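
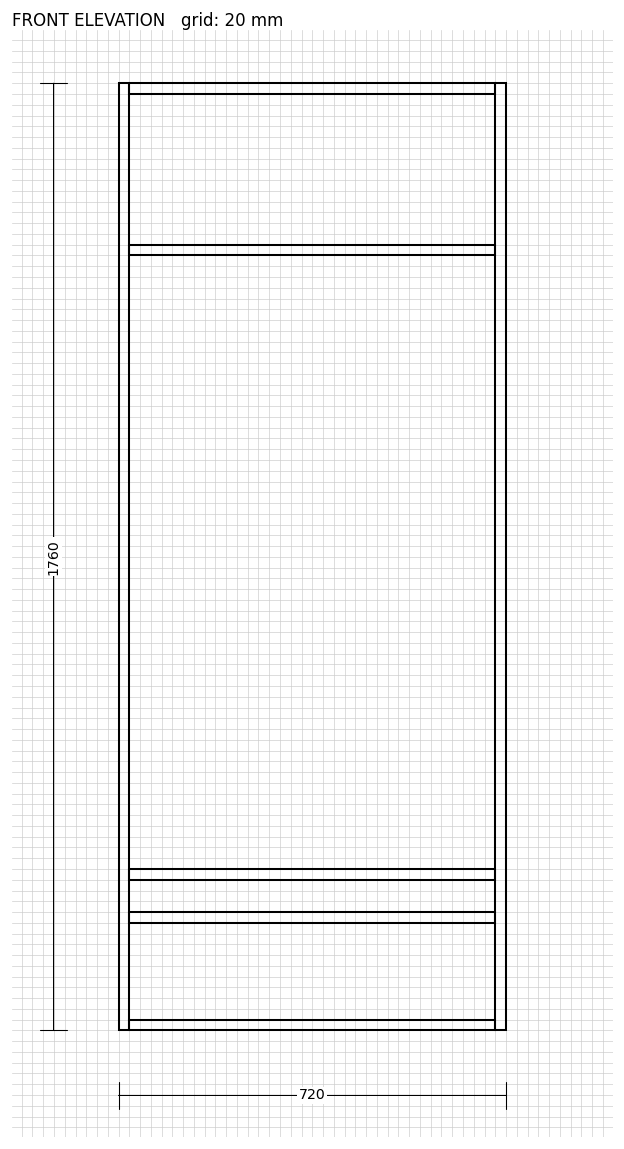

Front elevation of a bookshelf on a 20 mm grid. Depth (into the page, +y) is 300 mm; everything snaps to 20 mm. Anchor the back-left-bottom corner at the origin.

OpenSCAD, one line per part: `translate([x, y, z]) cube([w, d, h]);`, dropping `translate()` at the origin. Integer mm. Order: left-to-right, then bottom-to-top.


cube([20, 300, 1760]);
translate([20, 0, 0]) cube([680, 300, 20]);
translate([20, 0, 200]) cube([680, 300, 20]);
translate([20, 0, 280]) cube([680, 300, 20]);
translate([20, 0, 1440]) cube([680, 300, 20]);
translate([20, 0, 1740]) cube([680, 300, 20]);
translate([700, 0, 0]) cube([20, 300, 1760]);


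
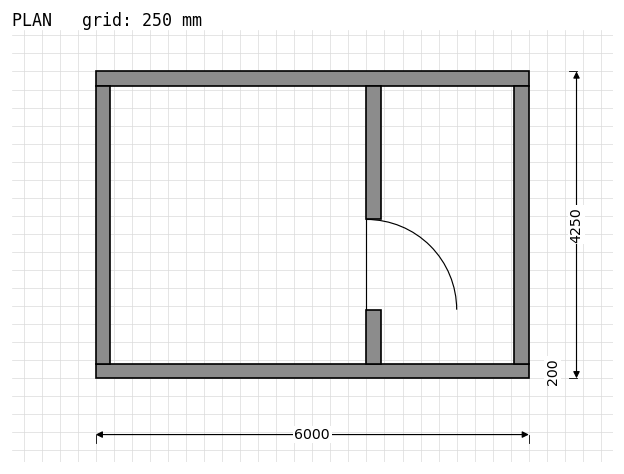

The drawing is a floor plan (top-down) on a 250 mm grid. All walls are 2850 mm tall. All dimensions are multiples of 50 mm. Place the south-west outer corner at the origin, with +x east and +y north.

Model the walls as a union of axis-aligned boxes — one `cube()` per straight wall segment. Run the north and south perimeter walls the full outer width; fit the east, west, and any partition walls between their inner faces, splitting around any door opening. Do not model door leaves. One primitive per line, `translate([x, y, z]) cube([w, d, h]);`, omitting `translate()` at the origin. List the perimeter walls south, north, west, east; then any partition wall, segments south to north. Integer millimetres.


cube([6000, 200, 2850]);
translate([0, 4050, 0]) cube([6000, 200, 2850]);
translate([0, 200, 0]) cube([200, 3850, 2850]);
translate([5800, 200, 0]) cube([200, 3850, 2850]);
translate([3750, 200, 0]) cube([200, 750, 2850]);
translate([3750, 2200, 0]) cube([200, 1850, 2850]);


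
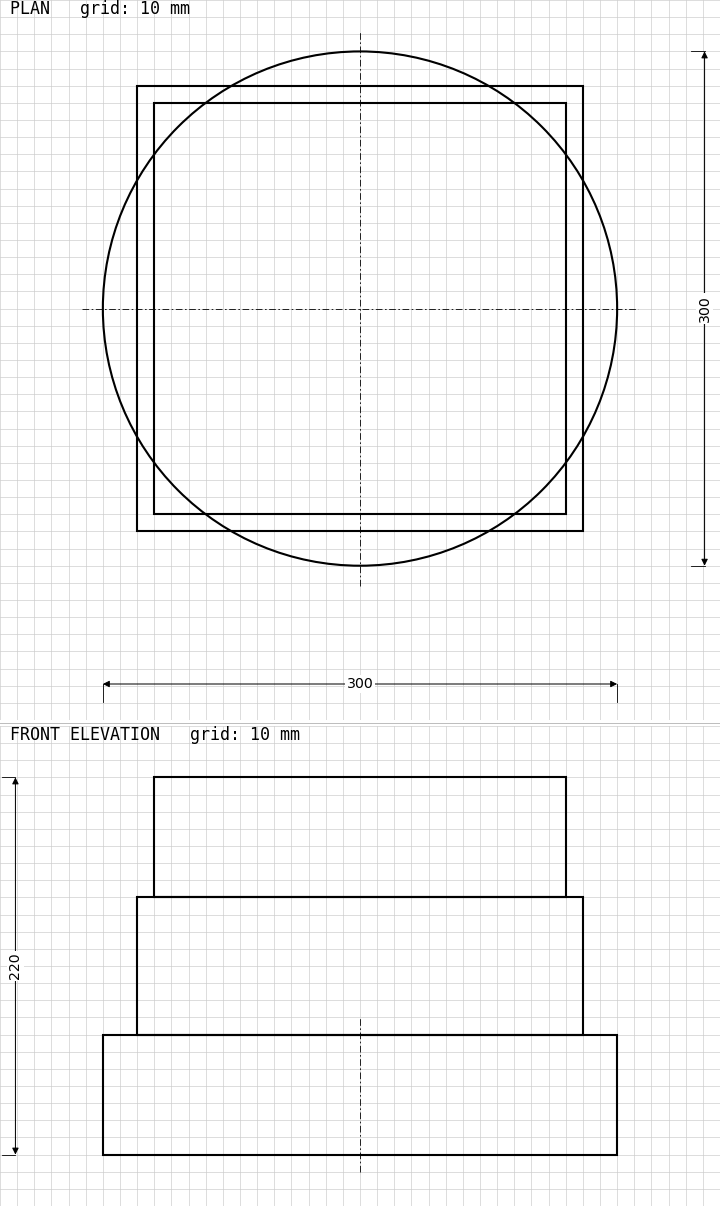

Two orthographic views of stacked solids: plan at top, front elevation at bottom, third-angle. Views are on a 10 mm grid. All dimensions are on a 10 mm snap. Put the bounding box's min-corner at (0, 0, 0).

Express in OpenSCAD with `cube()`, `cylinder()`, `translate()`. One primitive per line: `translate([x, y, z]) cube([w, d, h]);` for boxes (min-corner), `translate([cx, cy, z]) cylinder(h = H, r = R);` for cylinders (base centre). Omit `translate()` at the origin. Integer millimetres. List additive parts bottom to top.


translate([150, 150, 0]) cylinder(h = 70, r = 150);
translate([20, 20, 70]) cube([260, 260, 80]);
translate([30, 30, 150]) cube([240, 240, 70]);


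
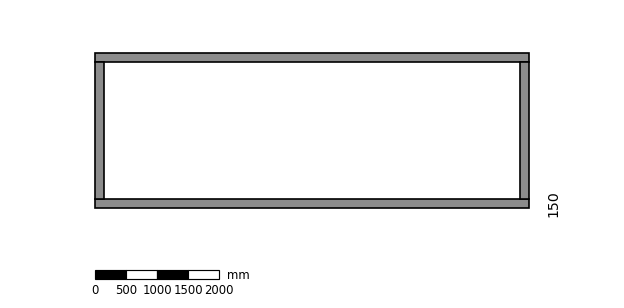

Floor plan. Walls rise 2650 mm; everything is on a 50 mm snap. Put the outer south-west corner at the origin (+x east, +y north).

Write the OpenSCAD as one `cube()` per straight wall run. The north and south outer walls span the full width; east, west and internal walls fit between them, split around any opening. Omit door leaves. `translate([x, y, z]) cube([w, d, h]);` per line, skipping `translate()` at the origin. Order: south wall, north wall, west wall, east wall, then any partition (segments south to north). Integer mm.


cube([7000, 150, 2650]);
translate([0, 2350, 0]) cube([7000, 150, 2650]);
translate([0, 150, 0]) cube([150, 2200, 2650]);
translate([6850, 150, 0]) cube([150, 2200, 2650]);


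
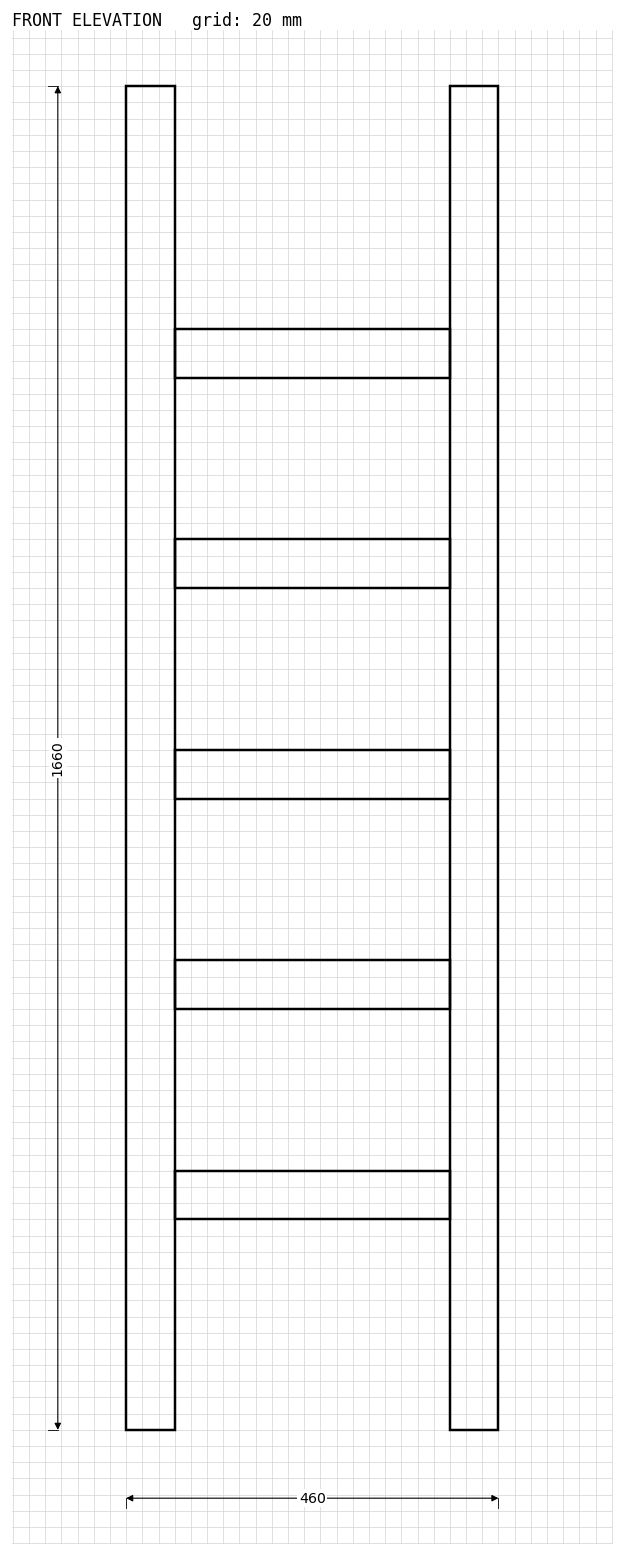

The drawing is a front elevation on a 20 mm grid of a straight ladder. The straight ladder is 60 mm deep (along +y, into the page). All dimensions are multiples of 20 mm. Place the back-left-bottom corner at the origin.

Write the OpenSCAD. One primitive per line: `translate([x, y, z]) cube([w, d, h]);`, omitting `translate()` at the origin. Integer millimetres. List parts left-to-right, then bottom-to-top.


cube([60, 60, 1660]);
translate([60, 0, 260]) cube([340, 60, 60]);
translate([60, 0, 520]) cube([340, 60, 60]);
translate([60, 0, 780]) cube([340, 60, 60]);
translate([60, 0, 1040]) cube([340, 60, 60]);
translate([60, 0, 1300]) cube([340, 60, 60]);
translate([400, 0, 0]) cube([60, 60, 1660]);


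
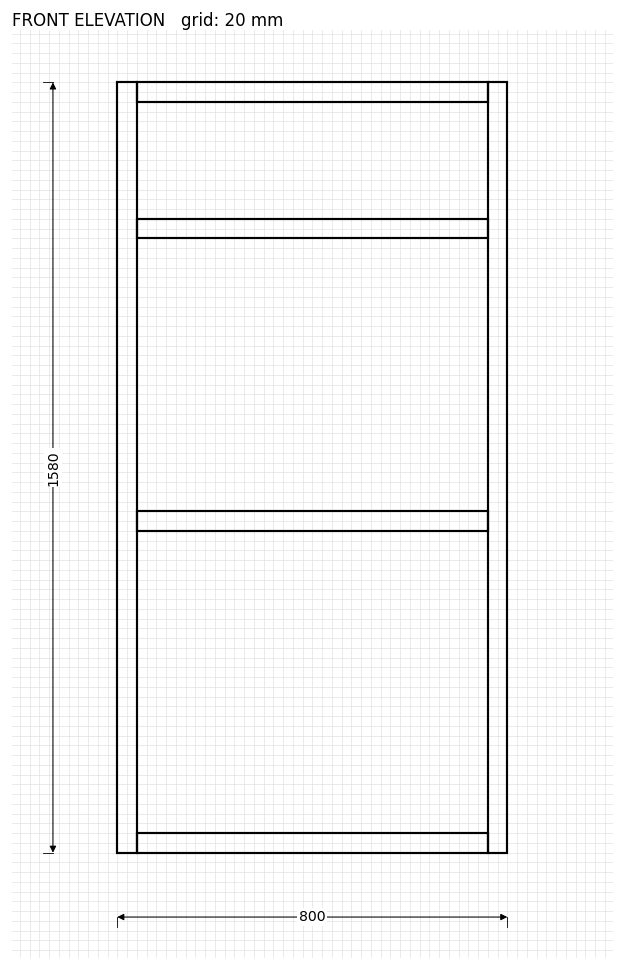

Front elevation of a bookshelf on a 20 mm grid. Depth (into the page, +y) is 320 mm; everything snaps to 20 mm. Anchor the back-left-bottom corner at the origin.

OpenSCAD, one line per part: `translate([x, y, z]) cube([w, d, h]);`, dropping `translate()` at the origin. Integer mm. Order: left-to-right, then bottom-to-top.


cube([40, 320, 1580]);
translate([40, 0, 0]) cube([720, 320, 40]);
translate([40, 0, 660]) cube([720, 320, 40]);
translate([40, 0, 1260]) cube([720, 320, 40]);
translate([40, 0, 1540]) cube([720, 320, 40]);
translate([760, 0, 0]) cube([40, 320, 1580]);


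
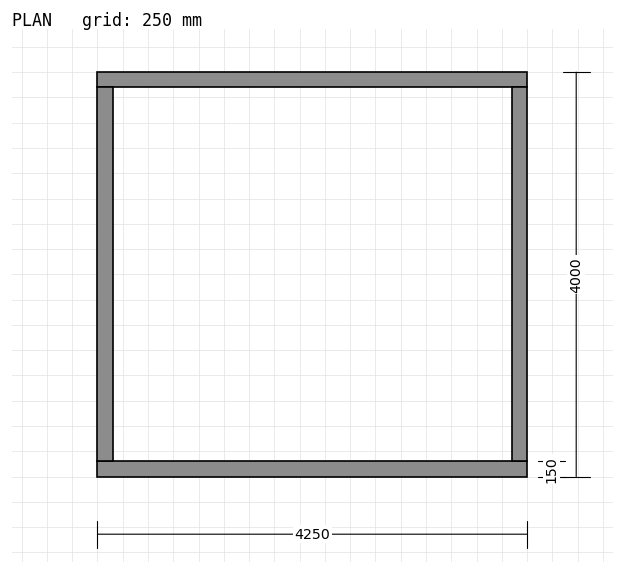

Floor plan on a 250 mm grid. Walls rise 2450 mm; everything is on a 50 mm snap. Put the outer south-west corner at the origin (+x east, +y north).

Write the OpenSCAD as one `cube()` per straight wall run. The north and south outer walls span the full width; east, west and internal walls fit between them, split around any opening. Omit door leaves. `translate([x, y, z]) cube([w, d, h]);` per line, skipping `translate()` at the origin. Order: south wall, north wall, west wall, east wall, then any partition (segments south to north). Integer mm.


cube([4250, 150, 2450]);
translate([0, 3850, 0]) cube([4250, 150, 2450]);
translate([0, 150, 0]) cube([150, 3700, 2450]);
translate([4100, 150, 0]) cube([150, 3700, 2450]);


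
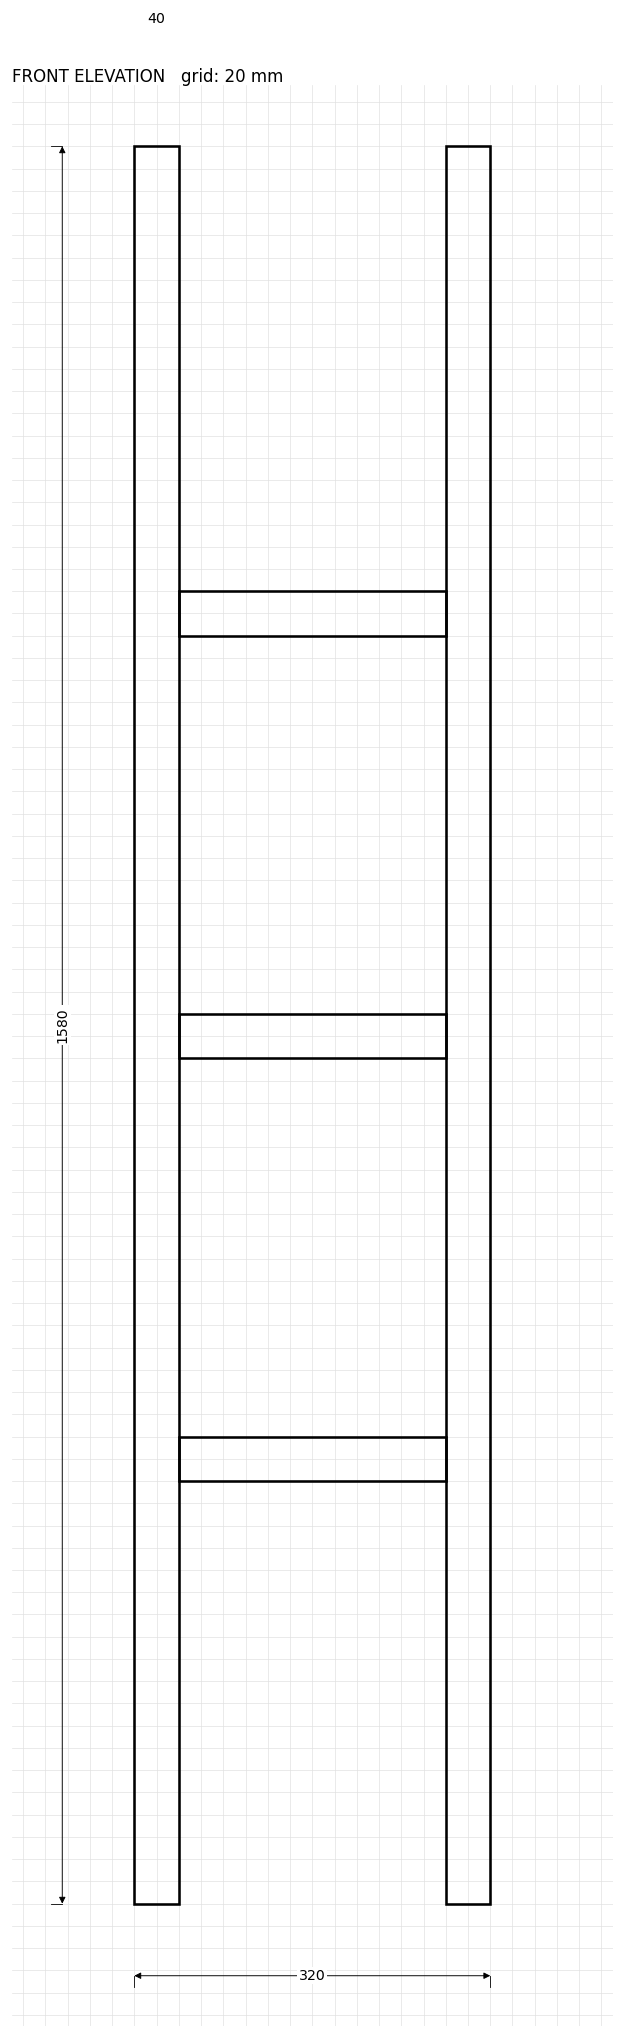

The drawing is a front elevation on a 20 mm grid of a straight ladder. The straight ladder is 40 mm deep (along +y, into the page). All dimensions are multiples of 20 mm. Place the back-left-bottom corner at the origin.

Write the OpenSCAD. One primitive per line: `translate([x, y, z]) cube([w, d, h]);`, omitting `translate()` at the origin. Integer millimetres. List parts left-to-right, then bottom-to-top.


cube([40, 40, 1580]);
translate([40, 0, 380]) cube([240, 40, 40]);
translate([40, 0, 760]) cube([240, 40, 40]);
translate([40, 0, 1140]) cube([240, 40, 40]);
translate([280, 0, 0]) cube([40, 40, 1580]);


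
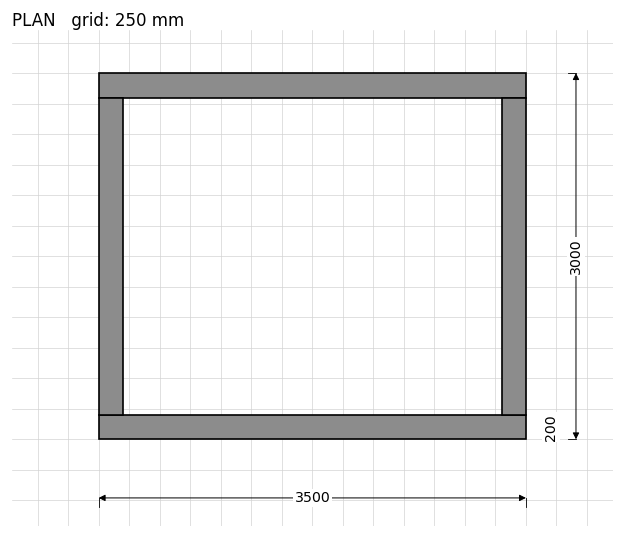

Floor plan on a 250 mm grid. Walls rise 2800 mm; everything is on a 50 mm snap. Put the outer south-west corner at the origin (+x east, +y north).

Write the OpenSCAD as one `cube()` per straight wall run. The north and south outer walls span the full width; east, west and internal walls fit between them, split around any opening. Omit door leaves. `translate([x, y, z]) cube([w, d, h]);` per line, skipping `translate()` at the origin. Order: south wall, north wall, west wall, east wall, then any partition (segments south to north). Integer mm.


cube([3500, 200, 2800]);
translate([0, 2800, 0]) cube([3500, 200, 2800]);
translate([0, 200, 0]) cube([200, 2600, 2800]);
translate([3300, 200, 0]) cube([200, 2600, 2800]);


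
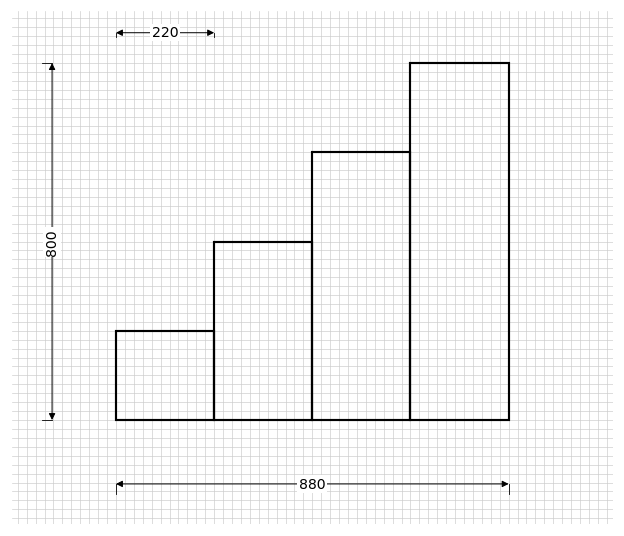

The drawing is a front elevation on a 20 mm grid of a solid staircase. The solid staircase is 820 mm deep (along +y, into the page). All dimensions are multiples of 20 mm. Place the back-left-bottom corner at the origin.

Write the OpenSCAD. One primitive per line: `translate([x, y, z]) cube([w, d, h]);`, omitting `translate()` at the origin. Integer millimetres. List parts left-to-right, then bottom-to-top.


cube([220, 820, 200]);
translate([220, 0, 0]) cube([220, 820, 400]);
translate([440, 0, 0]) cube([220, 820, 600]);
translate([660, 0, 0]) cube([220, 820, 800]);


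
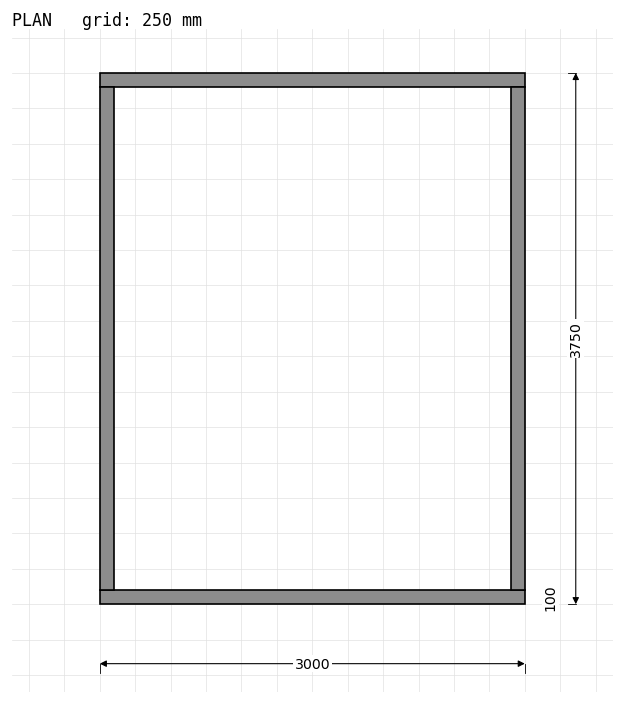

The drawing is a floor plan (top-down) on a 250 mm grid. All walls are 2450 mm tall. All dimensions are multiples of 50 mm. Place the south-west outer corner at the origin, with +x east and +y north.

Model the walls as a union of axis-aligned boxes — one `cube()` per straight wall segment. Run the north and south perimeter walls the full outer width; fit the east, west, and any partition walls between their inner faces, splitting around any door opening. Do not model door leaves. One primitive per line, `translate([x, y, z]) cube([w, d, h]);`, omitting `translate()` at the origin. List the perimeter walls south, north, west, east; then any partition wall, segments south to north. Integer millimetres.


cube([3000, 100, 2450]);
translate([0, 3650, 0]) cube([3000, 100, 2450]);
translate([0, 100, 0]) cube([100, 3550, 2450]);
translate([2900, 100, 0]) cube([100, 3550, 2450]);


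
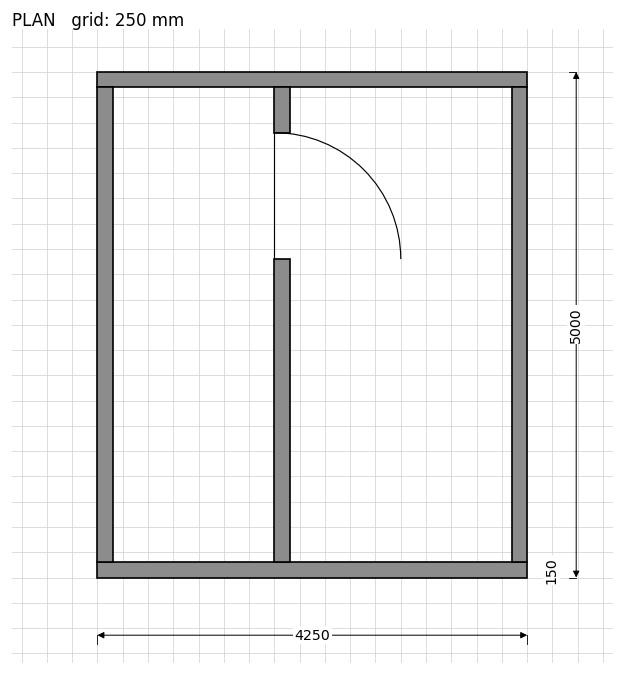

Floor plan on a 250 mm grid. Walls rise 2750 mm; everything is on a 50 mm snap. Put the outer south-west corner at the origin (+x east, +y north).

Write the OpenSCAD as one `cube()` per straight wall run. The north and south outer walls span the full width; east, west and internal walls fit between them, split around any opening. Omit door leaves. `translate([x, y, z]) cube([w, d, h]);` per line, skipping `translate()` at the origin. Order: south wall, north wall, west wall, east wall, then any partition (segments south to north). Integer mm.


cube([4250, 150, 2750]);
translate([0, 4850, 0]) cube([4250, 150, 2750]);
translate([0, 150, 0]) cube([150, 4700, 2750]);
translate([4100, 150, 0]) cube([150, 4700, 2750]);
translate([1750, 150, 0]) cube([150, 3000, 2750]);
translate([1750, 4400, 0]) cube([150, 450, 2750]);


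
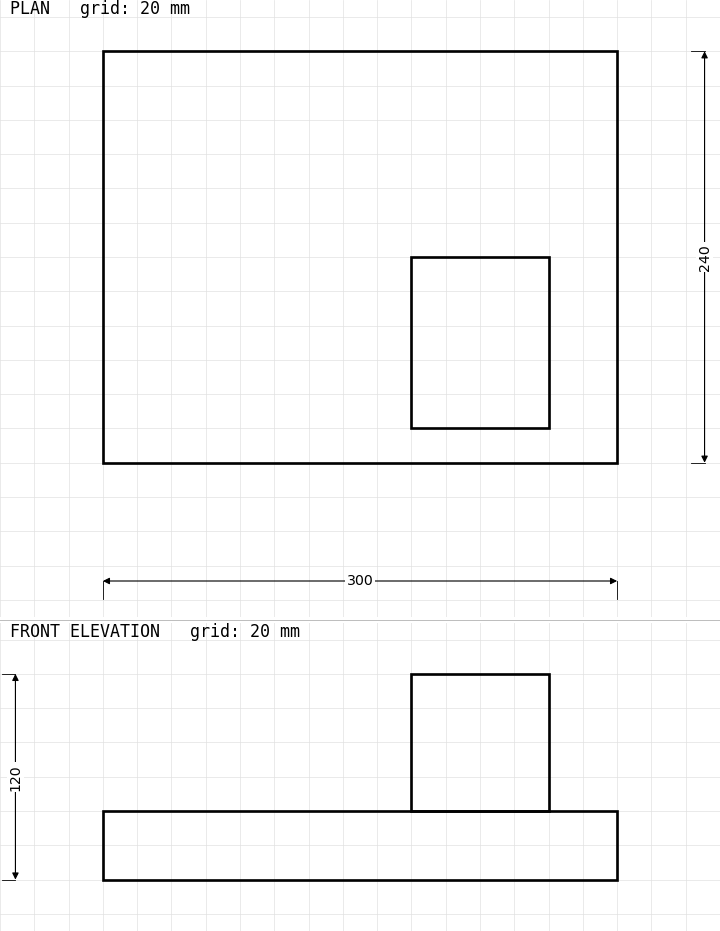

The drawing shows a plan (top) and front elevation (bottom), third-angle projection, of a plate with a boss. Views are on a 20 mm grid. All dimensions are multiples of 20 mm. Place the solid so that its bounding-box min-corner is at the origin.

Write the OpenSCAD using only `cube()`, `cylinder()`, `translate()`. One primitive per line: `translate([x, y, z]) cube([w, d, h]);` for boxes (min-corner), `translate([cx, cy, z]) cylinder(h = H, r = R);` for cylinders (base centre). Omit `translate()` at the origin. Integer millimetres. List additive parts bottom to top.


cube([300, 240, 40]);
translate([180, 20, 40]) cube([80, 100, 80]);


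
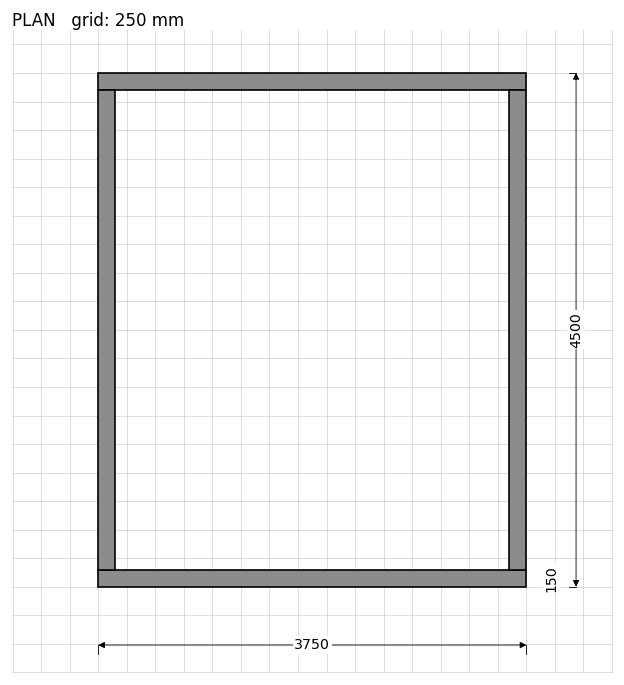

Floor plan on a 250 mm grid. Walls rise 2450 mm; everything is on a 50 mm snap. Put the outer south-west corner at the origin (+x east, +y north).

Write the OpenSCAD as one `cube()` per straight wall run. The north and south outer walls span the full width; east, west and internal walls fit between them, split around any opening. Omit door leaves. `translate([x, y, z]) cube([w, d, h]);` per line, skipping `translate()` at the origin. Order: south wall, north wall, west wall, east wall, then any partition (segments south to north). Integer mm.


cube([3750, 150, 2450]);
translate([0, 4350, 0]) cube([3750, 150, 2450]);
translate([0, 150, 0]) cube([150, 4200, 2450]);
translate([3600, 150, 0]) cube([150, 4200, 2450]);


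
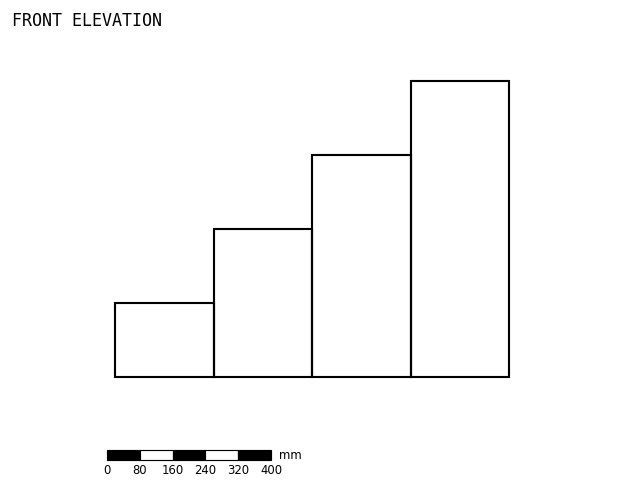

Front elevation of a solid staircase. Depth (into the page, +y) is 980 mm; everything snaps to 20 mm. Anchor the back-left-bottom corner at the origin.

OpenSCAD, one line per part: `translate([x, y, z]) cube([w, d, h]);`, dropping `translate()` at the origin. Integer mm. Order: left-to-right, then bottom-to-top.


cube([240, 980, 180]);
translate([240, 0, 0]) cube([240, 980, 360]);
translate([480, 0, 0]) cube([240, 980, 540]);
translate([720, 0, 0]) cube([240, 980, 720]);


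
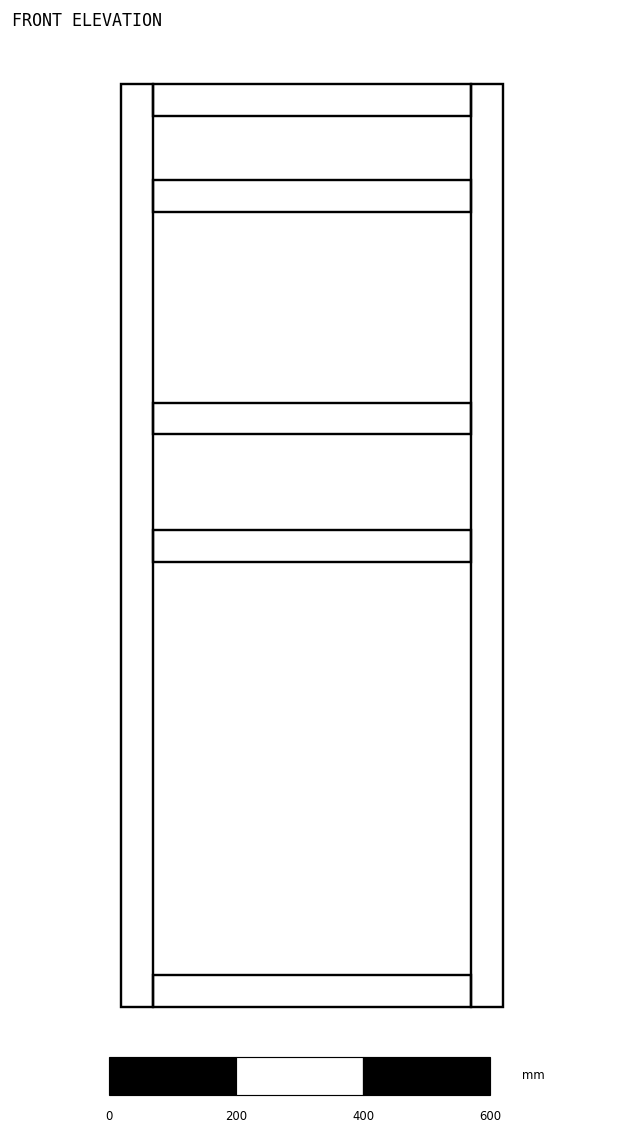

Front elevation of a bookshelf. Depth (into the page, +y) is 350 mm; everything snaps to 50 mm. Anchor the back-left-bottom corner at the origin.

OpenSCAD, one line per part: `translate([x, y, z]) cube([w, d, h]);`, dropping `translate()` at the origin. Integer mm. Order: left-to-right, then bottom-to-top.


cube([50, 350, 1450]);
translate([50, 0, 0]) cube([500, 350, 50]);
translate([50, 0, 700]) cube([500, 350, 50]);
translate([50, 0, 900]) cube([500, 350, 50]);
translate([50, 0, 1250]) cube([500, 350, 50]);
translate([50, 0, 1400]) cube([500, 350, 50]);
translate([550, 0, 0]) cube([50, 350, 1450]);


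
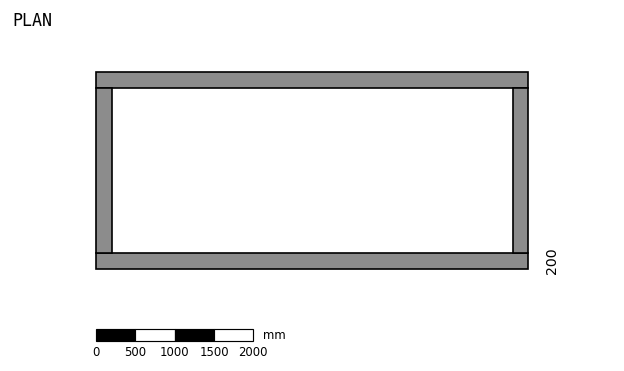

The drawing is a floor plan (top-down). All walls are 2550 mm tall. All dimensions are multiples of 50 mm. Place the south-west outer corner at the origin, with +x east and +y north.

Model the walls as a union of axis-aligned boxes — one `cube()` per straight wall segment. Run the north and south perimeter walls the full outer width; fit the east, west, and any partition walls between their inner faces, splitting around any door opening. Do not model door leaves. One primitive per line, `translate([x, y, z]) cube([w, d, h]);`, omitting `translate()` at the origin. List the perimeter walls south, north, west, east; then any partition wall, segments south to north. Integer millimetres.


cube([5500, 200, 2550]);
translate([0, 2300, 0]) cube([5500, 200, 2550]);
translate([0, 200, 0]) cube([200, 2100, 2550]);
translate([5300, 200, 0]) cube([200, 2100, 2550]);


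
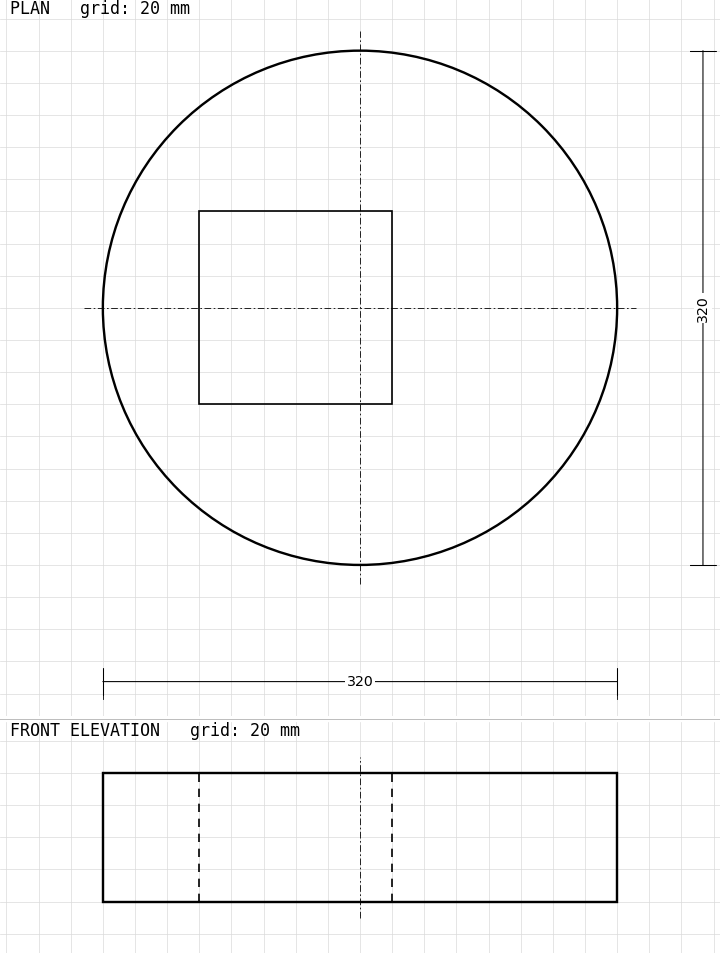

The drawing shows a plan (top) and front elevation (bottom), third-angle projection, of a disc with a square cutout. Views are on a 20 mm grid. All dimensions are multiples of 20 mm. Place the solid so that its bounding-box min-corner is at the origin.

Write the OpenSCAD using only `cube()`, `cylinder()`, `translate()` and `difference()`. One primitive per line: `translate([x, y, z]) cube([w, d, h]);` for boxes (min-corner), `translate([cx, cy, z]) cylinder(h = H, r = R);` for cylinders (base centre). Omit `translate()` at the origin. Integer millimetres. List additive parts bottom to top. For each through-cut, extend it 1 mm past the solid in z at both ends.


difference() {
  translate([160, 160, 0]) cylinder(h = 80, r = 160);
  translate([60, 100, -1]) cube([120, 120, 82]);
}


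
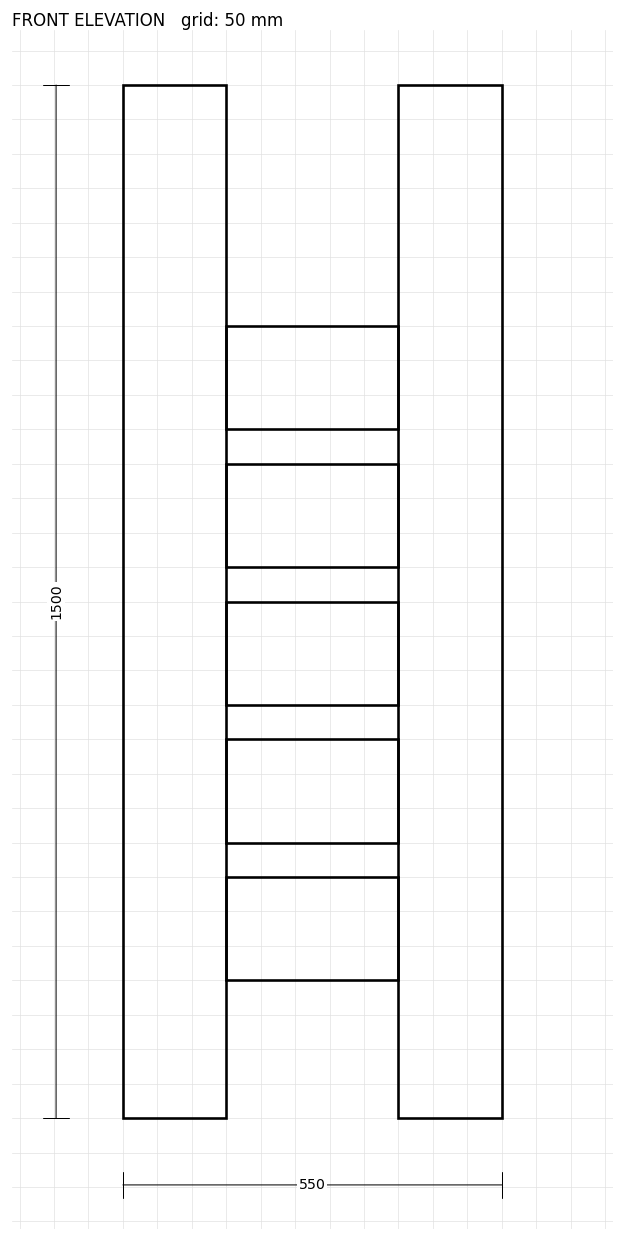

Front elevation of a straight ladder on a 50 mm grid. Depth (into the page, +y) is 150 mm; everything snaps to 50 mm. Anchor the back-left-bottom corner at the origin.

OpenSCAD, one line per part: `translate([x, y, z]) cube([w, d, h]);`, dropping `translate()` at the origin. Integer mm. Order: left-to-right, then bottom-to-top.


cube([150, 150, 1500]);
translate([150, 0, 200]) cube([250, 150, 150]);
translate([150, 0, 400]) cube([250, 150, 150]);
translate([150, 0, 600]) cube([250, 150, 150]);
translate([150, 0, 800]) cube([250, 150, 150]);
translate([150, 0, 1000]) cube([250, 150, 150]);
translate([400, 0, 0]) cube([150, 150, 1500]);


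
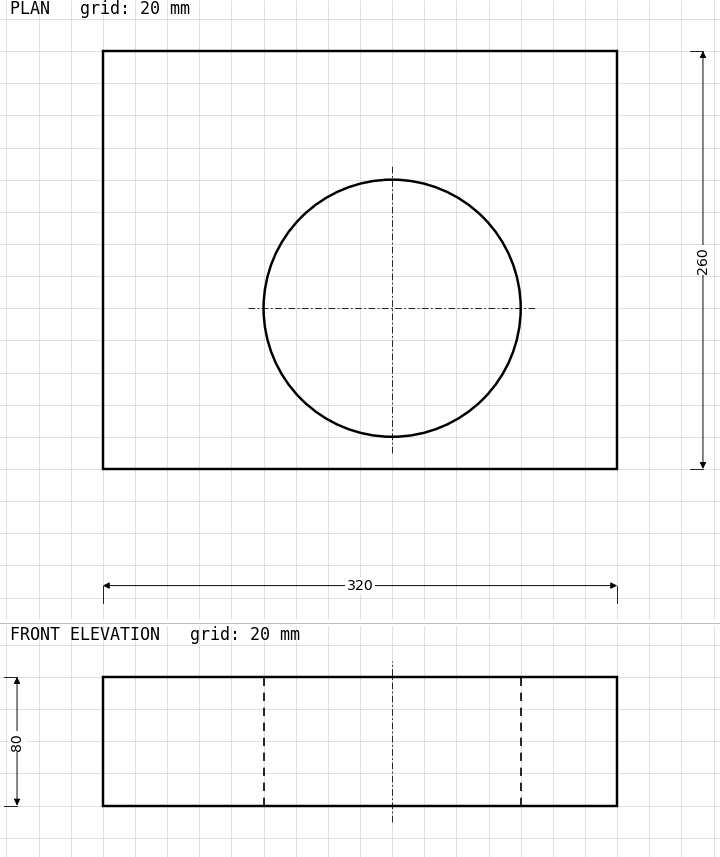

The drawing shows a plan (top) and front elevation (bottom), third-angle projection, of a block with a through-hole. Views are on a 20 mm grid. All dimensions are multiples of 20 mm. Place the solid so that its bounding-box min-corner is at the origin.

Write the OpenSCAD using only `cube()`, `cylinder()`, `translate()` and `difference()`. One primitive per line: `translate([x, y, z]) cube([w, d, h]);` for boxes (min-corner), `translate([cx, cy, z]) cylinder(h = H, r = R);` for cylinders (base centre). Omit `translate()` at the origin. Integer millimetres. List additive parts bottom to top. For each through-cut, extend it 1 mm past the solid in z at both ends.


difference() {
  cube([320, 260, 80]);
  translate([180, 100, -1]) cylinder(h = 82, r = 80);
}


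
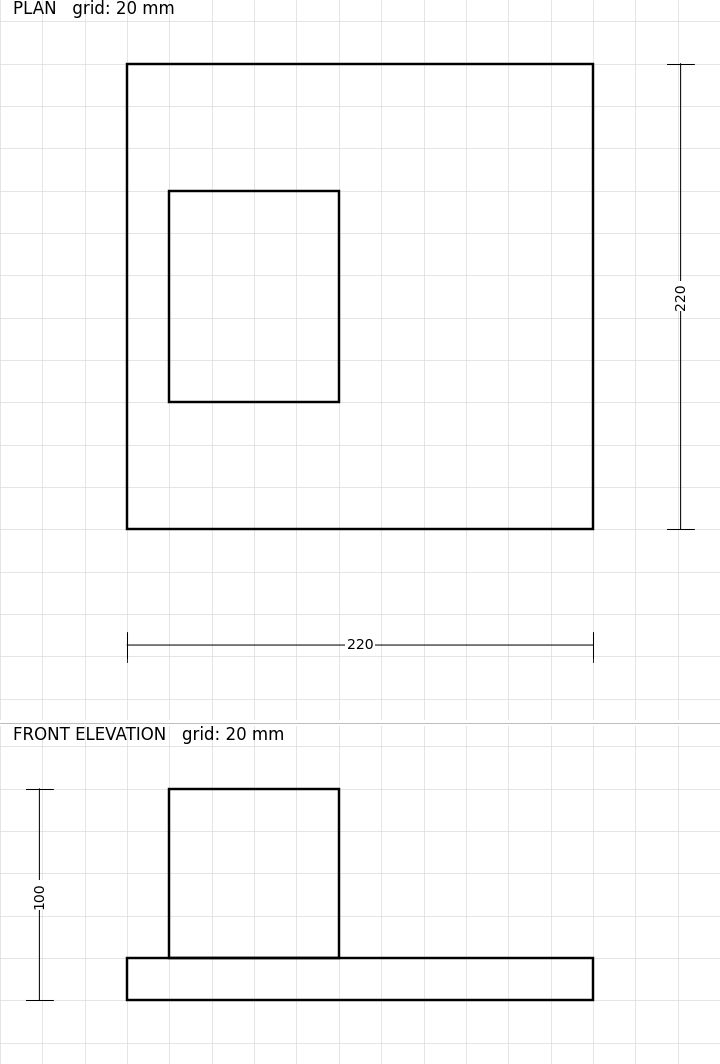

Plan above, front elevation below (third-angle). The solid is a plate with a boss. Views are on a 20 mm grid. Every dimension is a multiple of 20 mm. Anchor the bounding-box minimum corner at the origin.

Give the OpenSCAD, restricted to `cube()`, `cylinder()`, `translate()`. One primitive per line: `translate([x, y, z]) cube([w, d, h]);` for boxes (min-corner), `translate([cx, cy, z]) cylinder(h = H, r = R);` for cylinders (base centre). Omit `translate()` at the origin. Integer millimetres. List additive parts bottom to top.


cube([220, 220, 20]);
translate([20, 60, 20]) cube([80, 100, 80]);


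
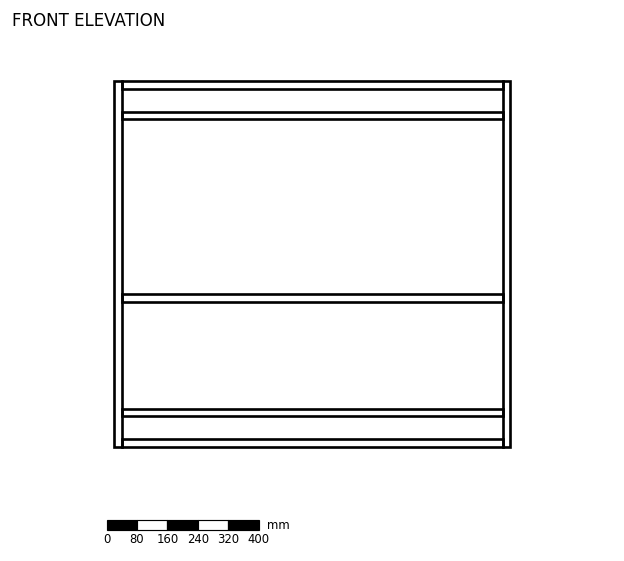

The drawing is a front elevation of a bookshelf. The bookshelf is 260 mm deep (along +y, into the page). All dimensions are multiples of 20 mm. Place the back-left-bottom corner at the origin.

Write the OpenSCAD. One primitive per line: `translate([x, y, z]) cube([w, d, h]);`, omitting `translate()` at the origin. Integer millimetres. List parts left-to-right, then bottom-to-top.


cube([20, 260, 960]);
translate([20, 0, 0]) cube([1000, 260, 20]);
translate([20, 0, 80]) cube([1000, 260, 20]);
translate([20, 0, 380]) cube([1000, 260, 20]);
translate([20, 0, 860]) cube([1000, 260, 20]);
translate([20, 0, 940]) cube([1000, 260, 20]);
translate([1020, 0, 0]) cube([20, 260, 960]);


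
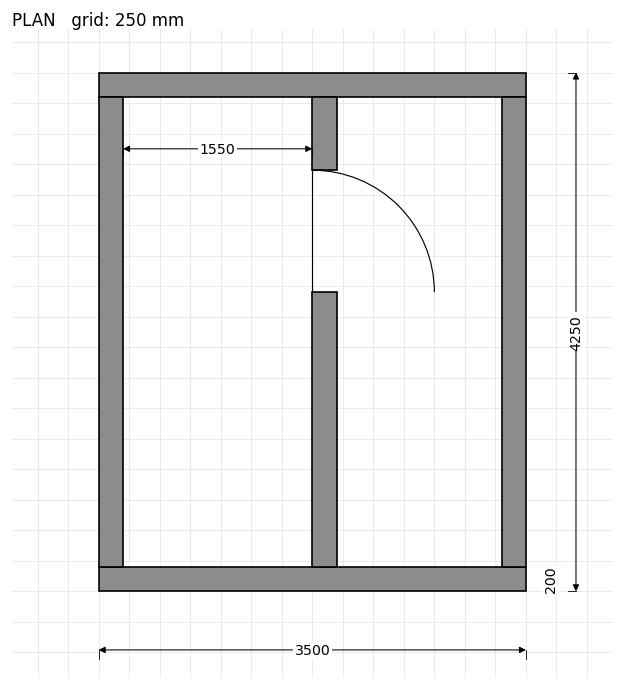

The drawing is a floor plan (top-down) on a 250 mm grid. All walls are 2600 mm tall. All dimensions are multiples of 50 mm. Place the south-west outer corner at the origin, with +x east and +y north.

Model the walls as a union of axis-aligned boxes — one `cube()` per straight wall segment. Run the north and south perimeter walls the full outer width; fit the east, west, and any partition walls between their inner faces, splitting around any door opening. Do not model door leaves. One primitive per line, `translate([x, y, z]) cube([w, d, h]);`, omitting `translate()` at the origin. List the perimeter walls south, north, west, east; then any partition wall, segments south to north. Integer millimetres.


cube([3500, 200, 2600]);
translate([0, 4050, 0]) cube([3500, 200, 2600]);
translate([0, 200, 0]) cube([200, 3850, 2600]);
translate([3300, 200, 0]) cube([200, 3850, 2600]);
translate([1750, 200, 0]) cube([200, 2250, 2600]);
translate([1750, 3450, 0]) cube([200, 600, 2600]);


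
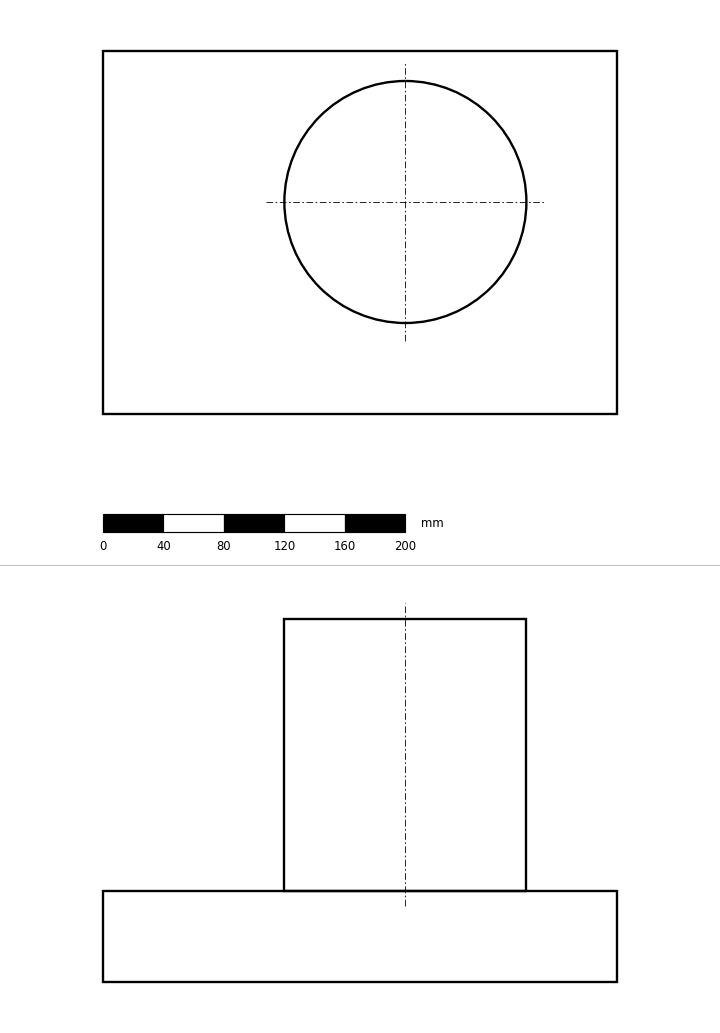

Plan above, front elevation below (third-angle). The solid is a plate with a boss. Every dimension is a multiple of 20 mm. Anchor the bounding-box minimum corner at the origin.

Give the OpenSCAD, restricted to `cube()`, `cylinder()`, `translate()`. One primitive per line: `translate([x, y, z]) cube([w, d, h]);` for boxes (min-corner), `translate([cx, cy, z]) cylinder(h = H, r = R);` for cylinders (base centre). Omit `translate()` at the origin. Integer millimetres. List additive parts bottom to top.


cube([340, 240, 60]);
translate([200, 140, 60]) cylinder(h = 180, r = 80);


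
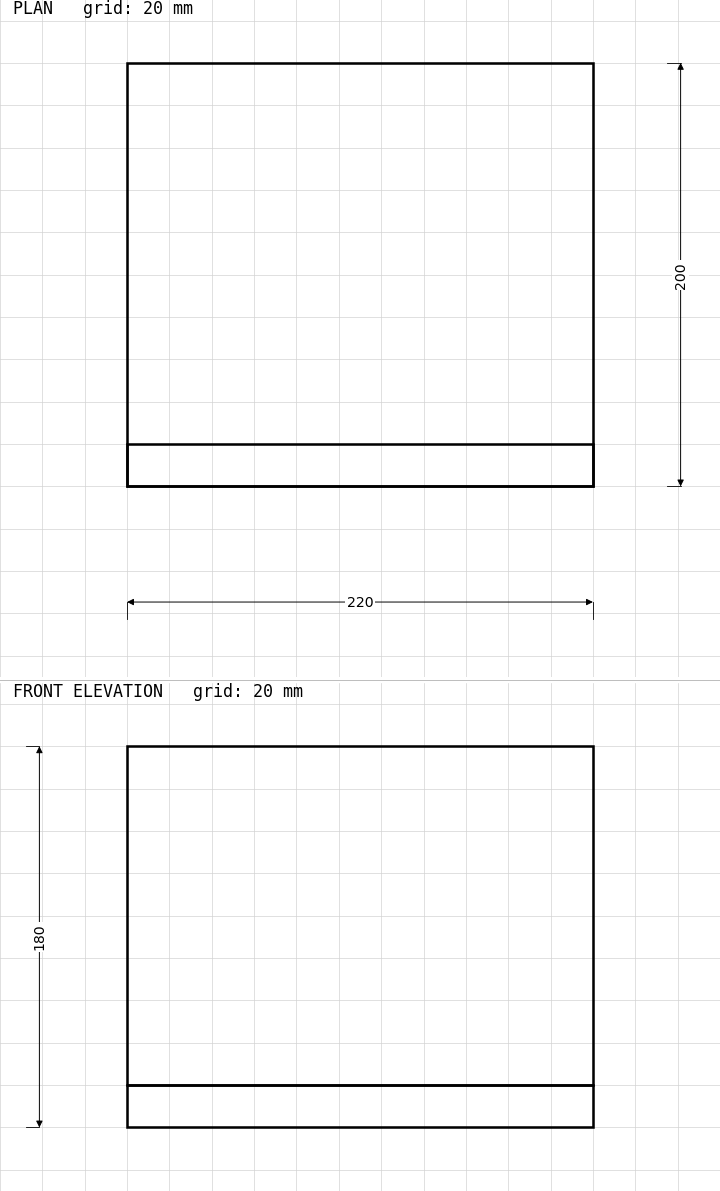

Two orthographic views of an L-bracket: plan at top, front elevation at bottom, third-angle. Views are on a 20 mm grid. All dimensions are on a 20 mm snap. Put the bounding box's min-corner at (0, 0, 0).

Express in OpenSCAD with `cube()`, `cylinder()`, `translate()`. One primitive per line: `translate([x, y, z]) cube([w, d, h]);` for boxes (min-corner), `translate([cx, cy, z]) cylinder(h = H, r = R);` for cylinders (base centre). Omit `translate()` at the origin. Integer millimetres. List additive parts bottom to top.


cube([220, 200, 20]);
translate([0, 0, 20]) cube([220, 20, 160]);


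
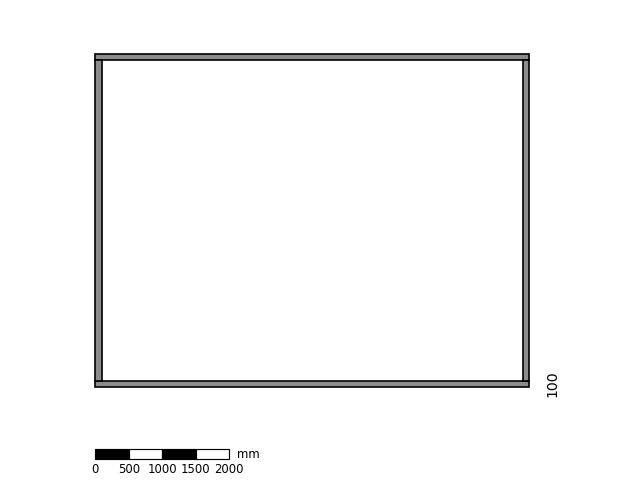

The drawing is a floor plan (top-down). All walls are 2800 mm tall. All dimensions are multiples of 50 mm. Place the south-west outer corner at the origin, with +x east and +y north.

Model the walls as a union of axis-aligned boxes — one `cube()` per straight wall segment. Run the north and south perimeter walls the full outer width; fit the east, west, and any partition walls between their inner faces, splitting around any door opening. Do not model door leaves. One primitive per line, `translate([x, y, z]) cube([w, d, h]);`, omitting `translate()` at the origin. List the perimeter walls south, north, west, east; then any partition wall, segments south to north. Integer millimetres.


cube([6500, 100, 2800]);
translate([0, 4900, 0]) cube([6500, 100, 2800]);
translate([0, 100, 0]) cube([100, 4800, 2800]);
translate([6400, 100, 0]) cube([100, 4800, 2800]);


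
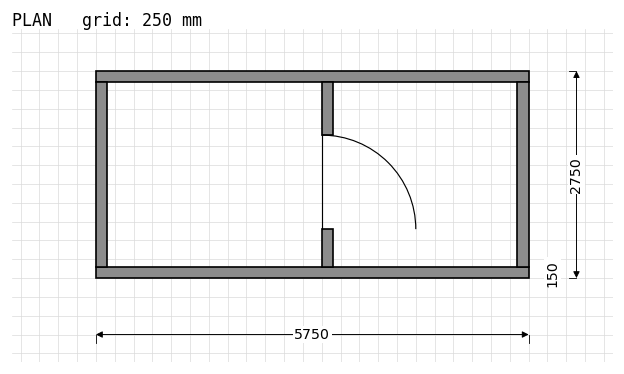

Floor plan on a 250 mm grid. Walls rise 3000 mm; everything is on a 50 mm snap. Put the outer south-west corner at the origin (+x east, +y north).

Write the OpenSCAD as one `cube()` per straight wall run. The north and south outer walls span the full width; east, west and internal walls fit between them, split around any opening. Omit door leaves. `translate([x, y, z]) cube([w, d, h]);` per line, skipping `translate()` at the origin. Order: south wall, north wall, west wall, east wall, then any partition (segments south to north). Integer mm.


cube([5750, 150, 3000]);
translate([0, 2600, 0]) cube([5750, 150, 3000]);
translate([0, 150, 0]) cube([150, 2450, 3000]);
translate([5600, 150, 0]) cube([150, 2450, 3000]);
translate([3000, 150, 0]) cube([150, 500, 3000]);
translate([3000, 1900, 0]) cube([150, 700, 3000]);


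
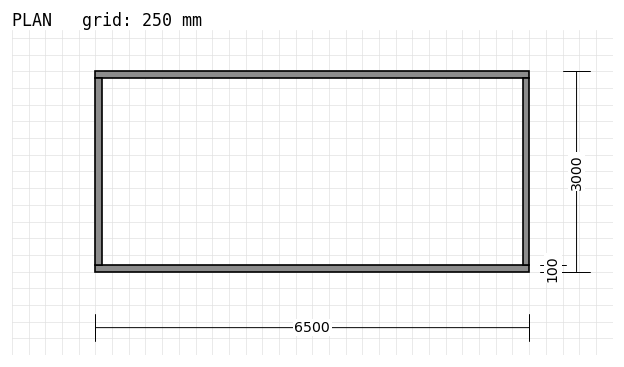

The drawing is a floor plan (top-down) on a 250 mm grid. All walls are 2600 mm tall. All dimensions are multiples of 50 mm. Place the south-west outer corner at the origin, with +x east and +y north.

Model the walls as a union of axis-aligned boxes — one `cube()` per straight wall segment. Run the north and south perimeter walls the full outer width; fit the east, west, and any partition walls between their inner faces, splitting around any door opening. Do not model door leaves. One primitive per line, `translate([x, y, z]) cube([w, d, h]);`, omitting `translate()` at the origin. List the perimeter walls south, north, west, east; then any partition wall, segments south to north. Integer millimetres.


cube([6500, 100, 2600]);
translate([0, 2900, 0]) cube([6500, 100, 2600]);
translate([0, 100, 0]) cube([100, 2800, 2600]);
translate([6400, 100, 0]) cube([100, 2800, 2600]);


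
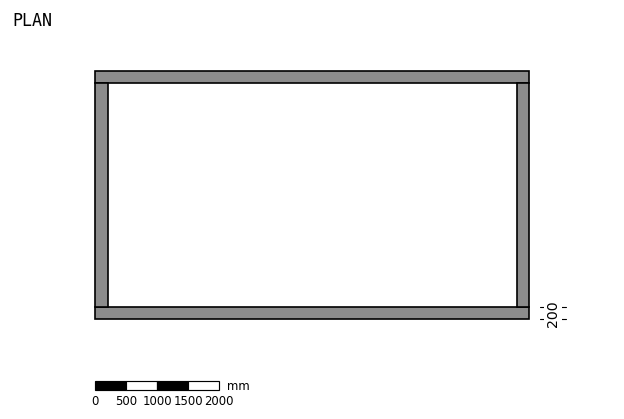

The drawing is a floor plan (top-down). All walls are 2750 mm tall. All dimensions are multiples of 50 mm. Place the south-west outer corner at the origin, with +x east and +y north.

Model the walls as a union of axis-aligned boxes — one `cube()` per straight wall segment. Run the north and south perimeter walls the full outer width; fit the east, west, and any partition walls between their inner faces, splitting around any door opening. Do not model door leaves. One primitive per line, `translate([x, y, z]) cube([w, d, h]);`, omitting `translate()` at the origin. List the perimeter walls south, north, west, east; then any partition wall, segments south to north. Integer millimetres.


cube([7000, 200, 2750]);
translate([0, 3800, 0]) cube([7000, 200, 2750]);
translate([0, 200, 0]) cube([200, 3600, 2750]);
translate([6800, 200, 0]) cube([200, 3600, 2750]);


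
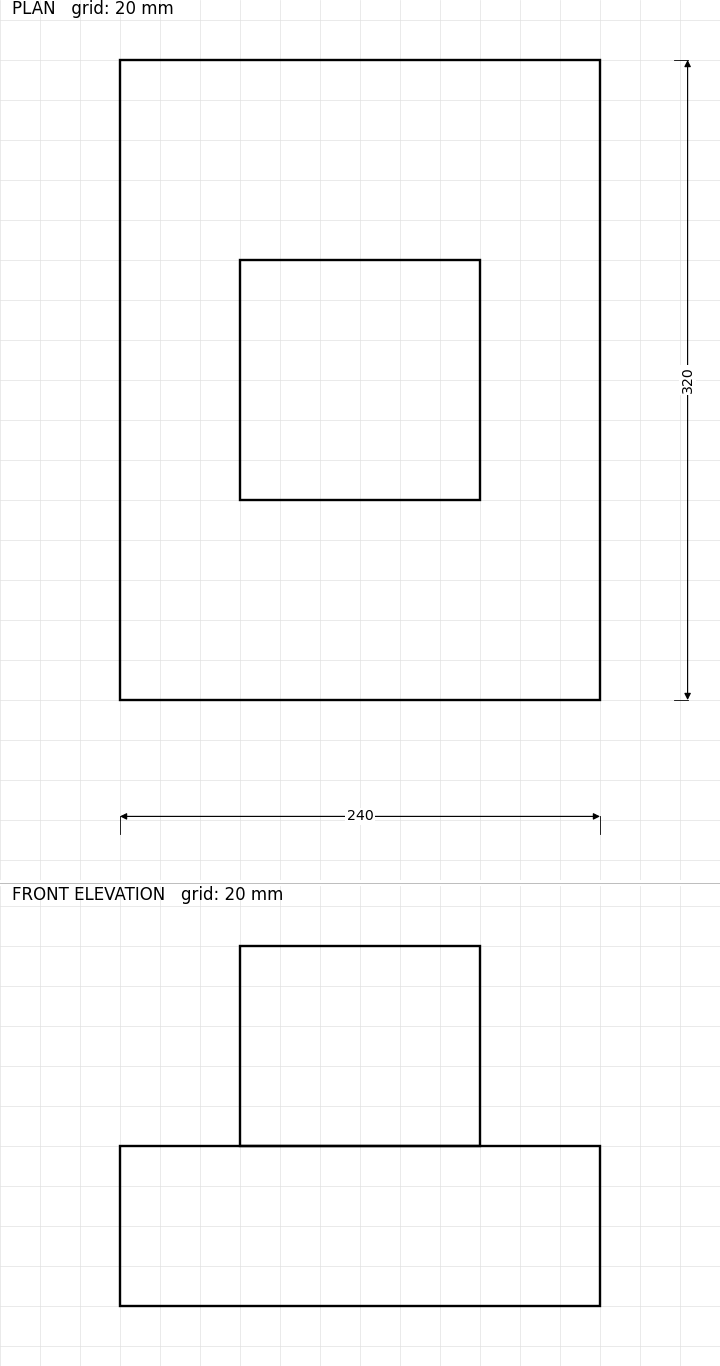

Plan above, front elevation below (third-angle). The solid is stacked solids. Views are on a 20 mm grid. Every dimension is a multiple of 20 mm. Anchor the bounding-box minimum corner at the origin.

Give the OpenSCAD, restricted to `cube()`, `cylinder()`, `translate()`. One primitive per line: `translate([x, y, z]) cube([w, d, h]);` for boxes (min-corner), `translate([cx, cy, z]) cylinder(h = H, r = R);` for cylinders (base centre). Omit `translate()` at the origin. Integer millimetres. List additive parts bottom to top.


cube([240, 320, 80]);
translate([60, 100, 80]) cube([120, 120, 100]);


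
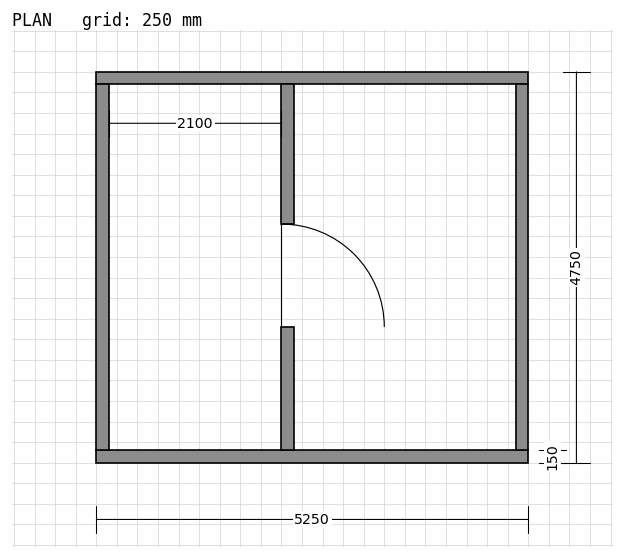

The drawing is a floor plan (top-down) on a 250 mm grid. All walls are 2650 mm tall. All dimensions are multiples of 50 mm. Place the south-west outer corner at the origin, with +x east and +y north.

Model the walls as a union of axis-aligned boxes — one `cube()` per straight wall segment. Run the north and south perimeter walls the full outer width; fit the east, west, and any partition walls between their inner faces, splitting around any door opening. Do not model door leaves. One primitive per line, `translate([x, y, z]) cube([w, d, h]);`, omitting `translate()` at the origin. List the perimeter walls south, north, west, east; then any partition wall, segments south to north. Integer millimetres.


cube([5250, 150, 2650]);
translate([0, 4600, 0]) cube([5250, 150, 2650]);
translate([0, 150, 0]) cube([150, 4450, 2650]);
translate([5100, 150, 0]) cube([150, 4450, 2650]);
translate([2250, 150, 0]) cube([150, 1500, 2650]);
translate([2250, 2900, 0]) cube([150, 1700, 2650]);


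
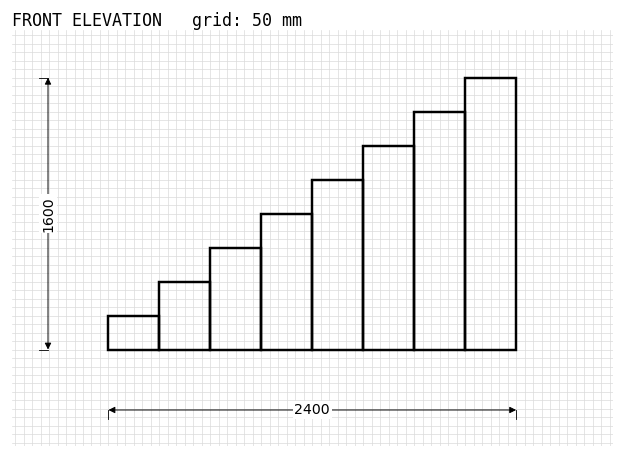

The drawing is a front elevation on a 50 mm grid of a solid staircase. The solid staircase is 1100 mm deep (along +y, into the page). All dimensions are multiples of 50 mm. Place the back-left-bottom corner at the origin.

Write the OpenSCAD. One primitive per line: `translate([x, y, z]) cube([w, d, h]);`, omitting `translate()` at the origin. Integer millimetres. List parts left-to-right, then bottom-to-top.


cube([300, 1100, 200]);
translate([300, 0, 0]) cube([300, 1100, 400]);
translate([600, 0, 0]) cube([300, 1100, 600]);
translate([900, 0, 0]) cube([300, 1100, 800]);
translate([1200, 0, 0]) cube([300, 1100, 1000]);
translate([1500, 0, 0]) cube([300, 1100, 1200]);
translate([1800, 0, 0]) cube([300, 1100, 1400]);
translate([2100, 0, 0]) cube([300, 1100, 1600]);


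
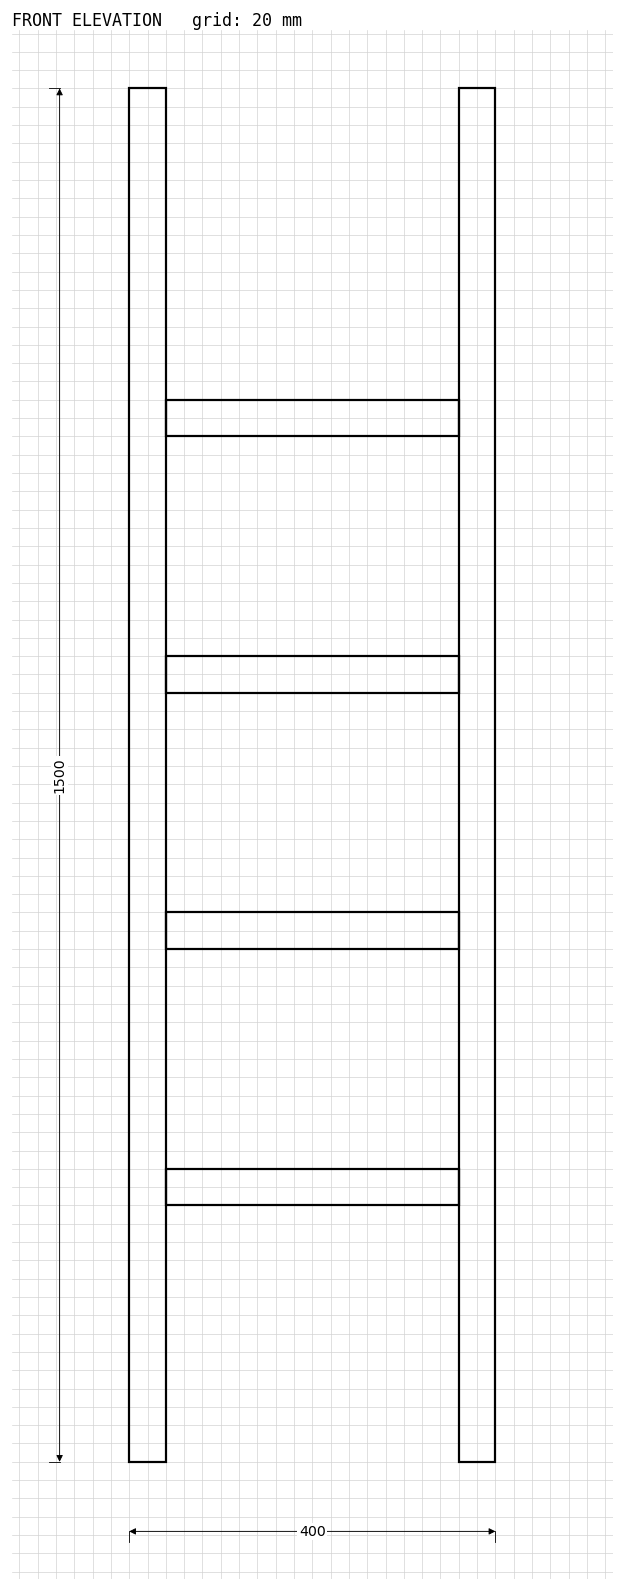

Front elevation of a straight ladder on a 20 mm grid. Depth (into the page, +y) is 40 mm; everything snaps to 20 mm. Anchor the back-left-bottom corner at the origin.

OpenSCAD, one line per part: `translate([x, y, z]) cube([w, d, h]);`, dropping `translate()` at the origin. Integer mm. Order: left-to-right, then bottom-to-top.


cube([40, 40, 1500]);
translate([40, 0, 280]) cube([320, 40, 40]);
translate([40, 0, 560]) cube([320, 40, 40]);
translate([40, 0, 840]) cube([320, 40, 40]);
translate([40, 0, 1120]) cube([320, 40, 40]);
translate([360, 0, 0]) cube([40, 40, 1500]);


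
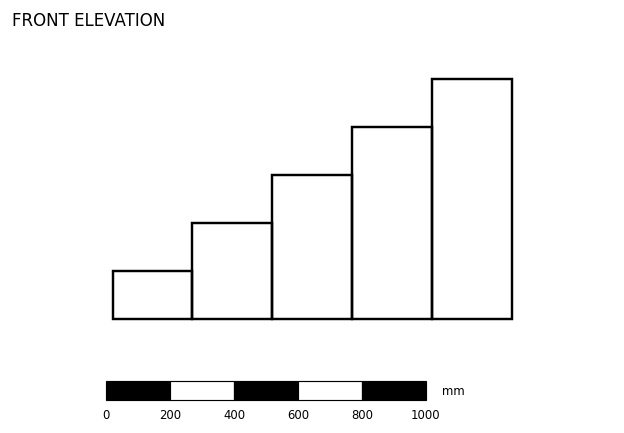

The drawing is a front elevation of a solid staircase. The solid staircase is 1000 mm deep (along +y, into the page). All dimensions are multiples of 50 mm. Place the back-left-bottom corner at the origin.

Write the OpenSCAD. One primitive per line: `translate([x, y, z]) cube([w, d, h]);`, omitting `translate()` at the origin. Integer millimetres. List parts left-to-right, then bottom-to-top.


cube([250, 1000, 150]);
translate([250, 0, 0]) cube([250, 1000, 300]);
translate([500, 0, 0]) cube([250, 1000, 450]);
translate([750, 0, 0]) cube([250, 1000, 600]);
translate([1000, 0, 0]) cube([250, 1000, 750]);


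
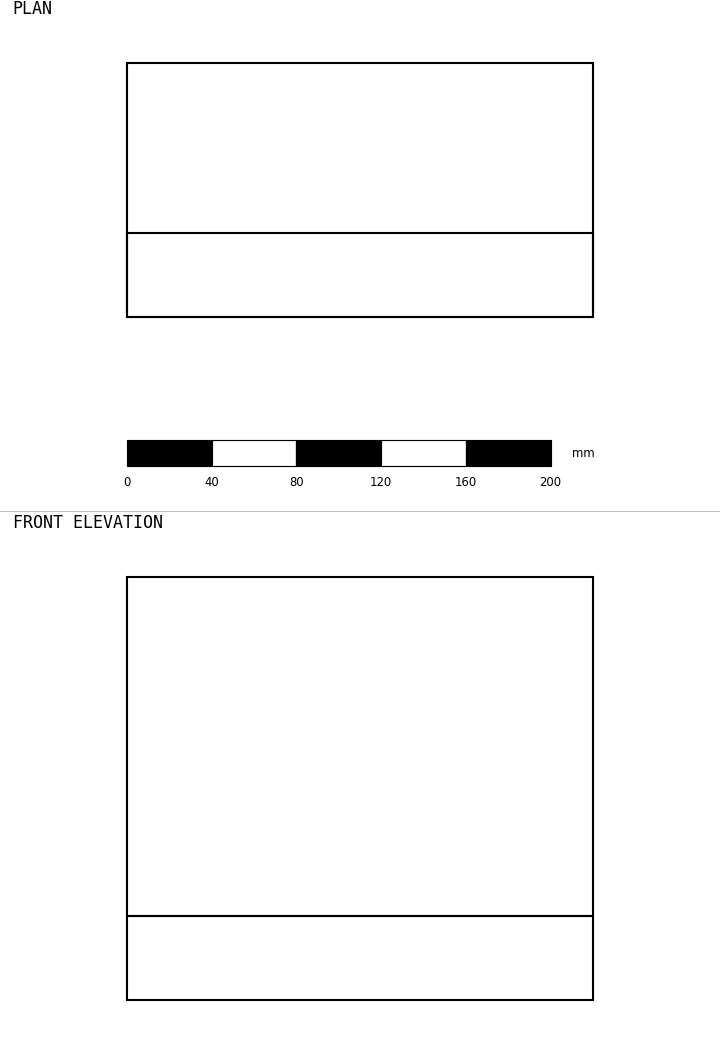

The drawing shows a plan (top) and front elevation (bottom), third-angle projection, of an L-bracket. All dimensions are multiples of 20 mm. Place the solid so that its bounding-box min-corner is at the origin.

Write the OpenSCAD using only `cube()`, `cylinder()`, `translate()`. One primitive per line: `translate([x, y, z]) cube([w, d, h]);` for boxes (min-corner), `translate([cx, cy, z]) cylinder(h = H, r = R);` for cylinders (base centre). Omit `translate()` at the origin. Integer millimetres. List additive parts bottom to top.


cube([220, 120, 40]);
translate([0, 0, 40]) cube([220, 40, 160]);


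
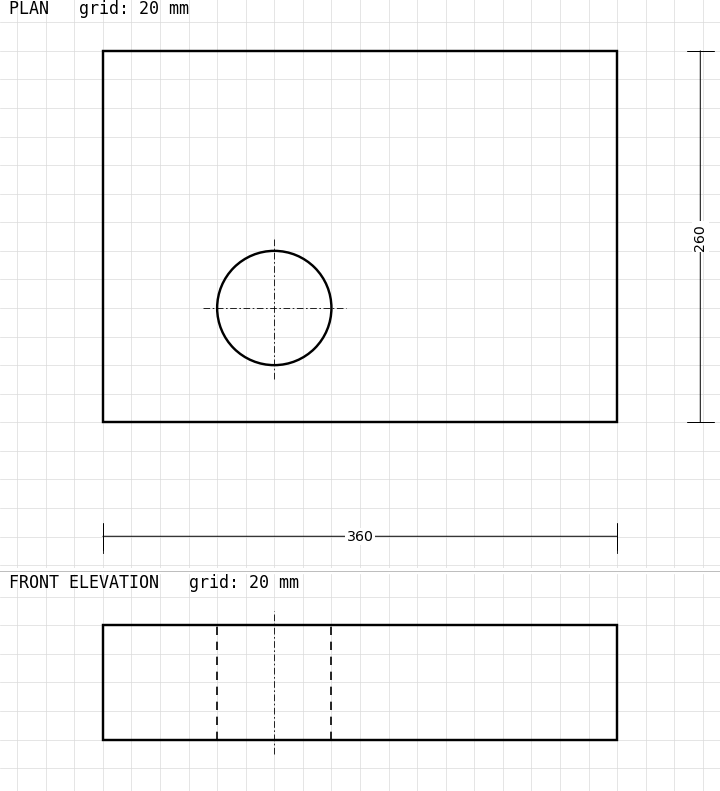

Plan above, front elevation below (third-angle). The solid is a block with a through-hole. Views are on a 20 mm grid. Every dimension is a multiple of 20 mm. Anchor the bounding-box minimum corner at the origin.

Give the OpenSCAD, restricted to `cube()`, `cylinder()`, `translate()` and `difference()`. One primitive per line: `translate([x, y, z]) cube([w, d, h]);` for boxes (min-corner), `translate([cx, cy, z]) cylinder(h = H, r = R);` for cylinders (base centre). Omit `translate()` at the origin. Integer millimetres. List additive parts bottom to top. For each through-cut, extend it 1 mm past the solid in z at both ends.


difference() {
  cube([360, 260, 80]);
  translate([120, 80, -1]) cylinder(h = 82, r = 40);
}


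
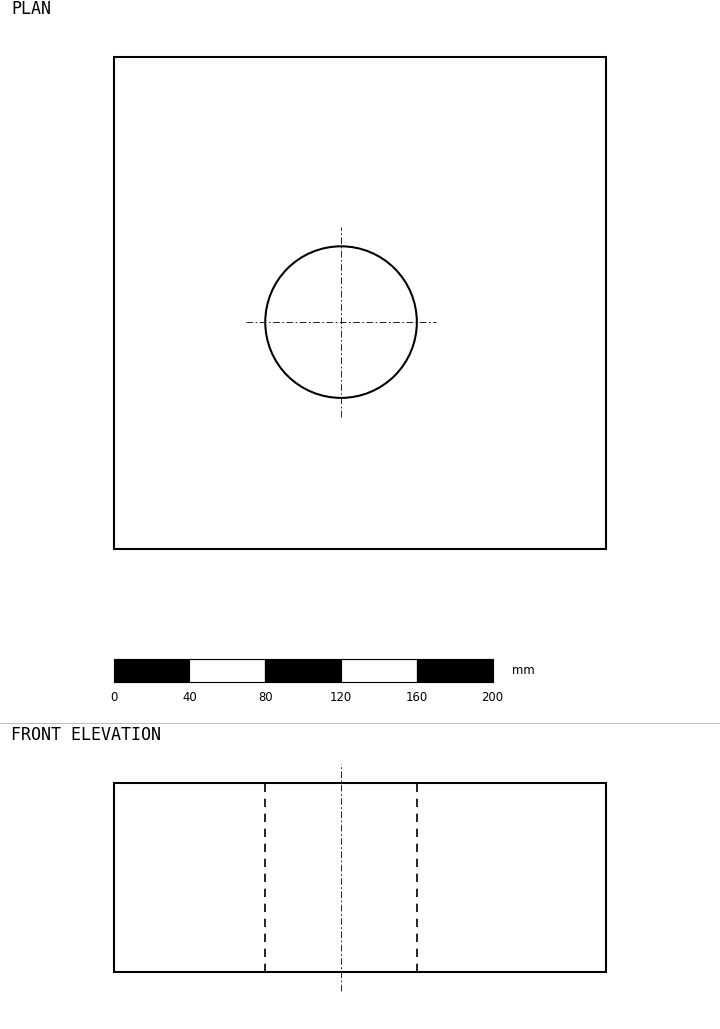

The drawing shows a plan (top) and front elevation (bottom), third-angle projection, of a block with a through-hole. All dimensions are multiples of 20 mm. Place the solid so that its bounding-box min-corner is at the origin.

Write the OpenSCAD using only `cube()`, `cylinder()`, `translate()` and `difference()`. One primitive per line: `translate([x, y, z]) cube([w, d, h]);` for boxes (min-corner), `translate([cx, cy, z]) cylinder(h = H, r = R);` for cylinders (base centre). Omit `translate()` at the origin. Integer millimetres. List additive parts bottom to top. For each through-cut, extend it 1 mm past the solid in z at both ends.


difference() {
  cube([260, 260, 100]);
  translate([120, 120, -1]) cylinder(h = 102, r = 40);
}


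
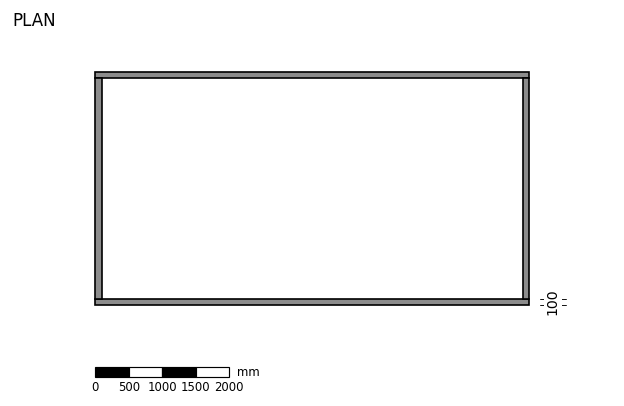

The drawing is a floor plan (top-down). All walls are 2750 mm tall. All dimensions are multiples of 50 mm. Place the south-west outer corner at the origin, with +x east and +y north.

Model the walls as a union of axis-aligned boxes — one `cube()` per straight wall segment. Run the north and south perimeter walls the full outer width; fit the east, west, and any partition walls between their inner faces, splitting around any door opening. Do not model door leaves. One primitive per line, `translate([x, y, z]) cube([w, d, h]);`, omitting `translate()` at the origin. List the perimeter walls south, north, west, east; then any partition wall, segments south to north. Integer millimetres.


cube([6500, 100, 2750]);
translate([0, 3400, 0]) cube([6500, 100, 2750]);
translate([0, 100, 0]) cube([100, 3300, 2750]);
translate([6400, 100, 0]) cube([100, 3300, 2750]);


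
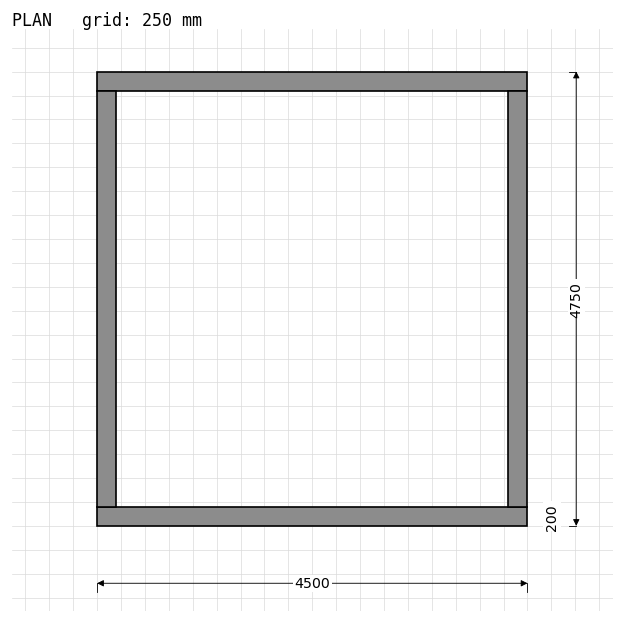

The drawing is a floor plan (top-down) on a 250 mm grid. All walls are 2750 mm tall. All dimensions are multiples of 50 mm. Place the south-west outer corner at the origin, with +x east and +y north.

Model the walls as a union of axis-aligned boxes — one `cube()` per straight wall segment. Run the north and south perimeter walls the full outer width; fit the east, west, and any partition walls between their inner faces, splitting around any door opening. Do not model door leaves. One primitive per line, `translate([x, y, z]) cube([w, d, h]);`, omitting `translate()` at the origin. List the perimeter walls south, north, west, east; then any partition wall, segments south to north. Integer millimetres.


cube([4500, 200, 2750]);
translate([0, 4550, 0]) cube([4500, 200, 2750]);
translate([0, 200, 0]) cube([200, 4350, 2750]);
translate([4300, 200, 0]) cube([200, 4350, 2750]);
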